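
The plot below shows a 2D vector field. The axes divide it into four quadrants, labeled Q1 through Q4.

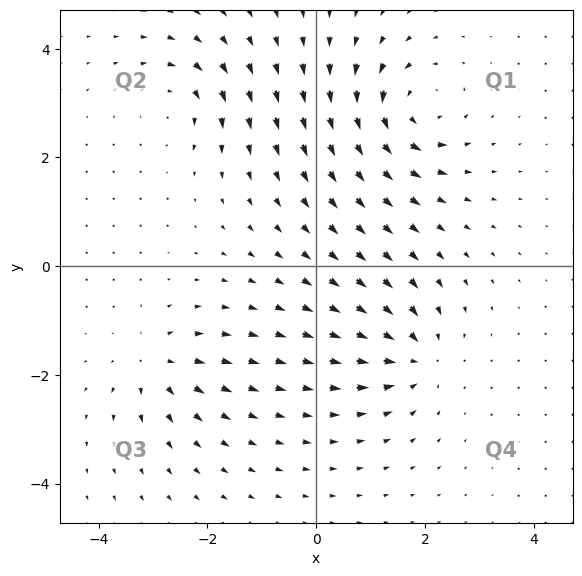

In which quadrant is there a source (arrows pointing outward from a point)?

The source sits at approximately (-3.0, -1.8), which lies in quadrant Q3. The divergence there is about +4, positive as expected for a source.

Q3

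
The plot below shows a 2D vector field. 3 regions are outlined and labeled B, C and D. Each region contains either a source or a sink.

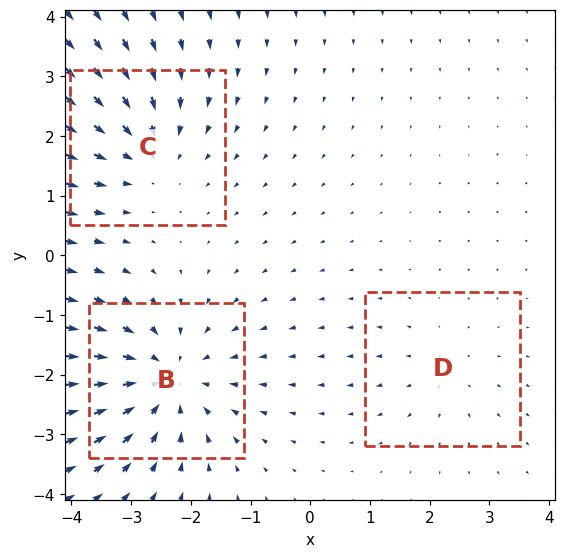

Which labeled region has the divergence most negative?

Divergence at each region's feature centre — B: about -4, C: about -3, D: about +2. Region B is most negative.

B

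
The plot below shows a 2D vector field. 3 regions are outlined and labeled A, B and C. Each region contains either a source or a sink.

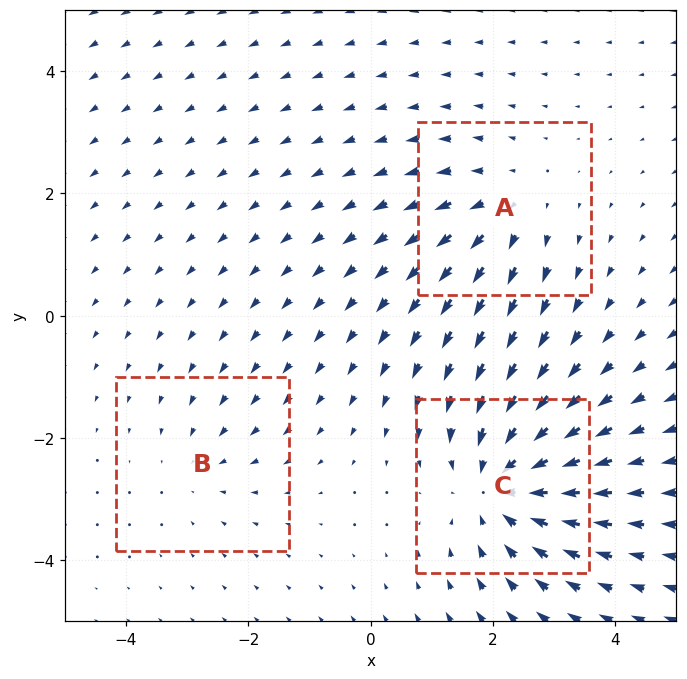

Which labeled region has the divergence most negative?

C

Divergence at each region's feature centre — A: about +3, B: about -2, C: about -5. Region C is most negative.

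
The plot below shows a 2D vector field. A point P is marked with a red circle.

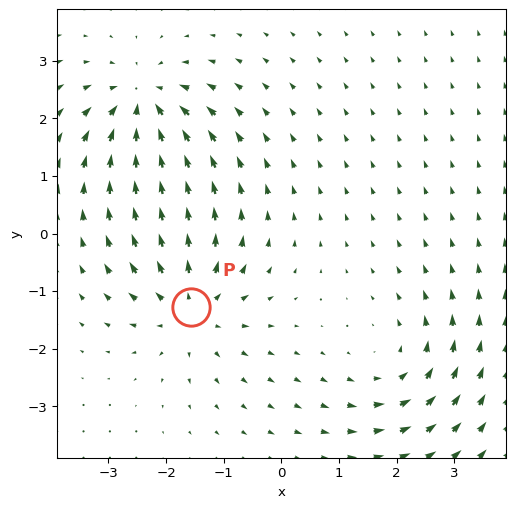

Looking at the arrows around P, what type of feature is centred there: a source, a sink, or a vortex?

At P (-1.6, -1.3) the arrows spread outward. Divergence about +5, curl ≈0 — positive divergence with near-zero curl is a source.

source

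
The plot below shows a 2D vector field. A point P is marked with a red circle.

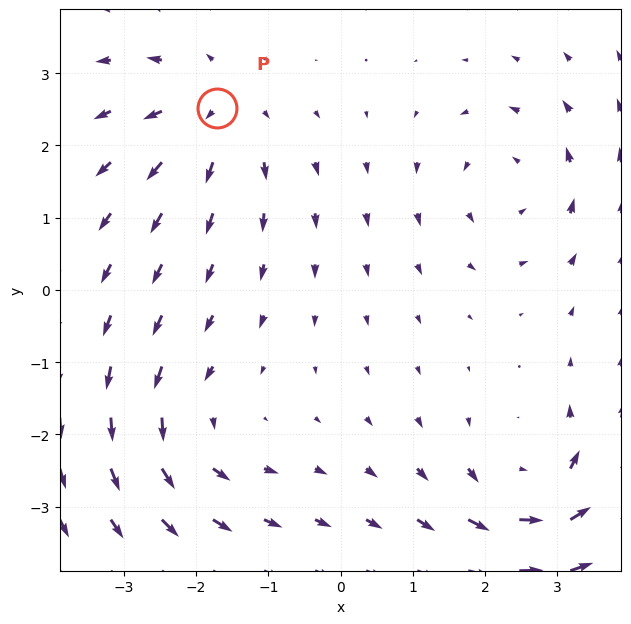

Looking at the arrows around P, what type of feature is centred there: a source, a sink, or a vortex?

source

At P (-1.7, 2.5) the arrows spread outward. Divergence about +3, curl ≈0 — positive divergence with near-zero curl is a source.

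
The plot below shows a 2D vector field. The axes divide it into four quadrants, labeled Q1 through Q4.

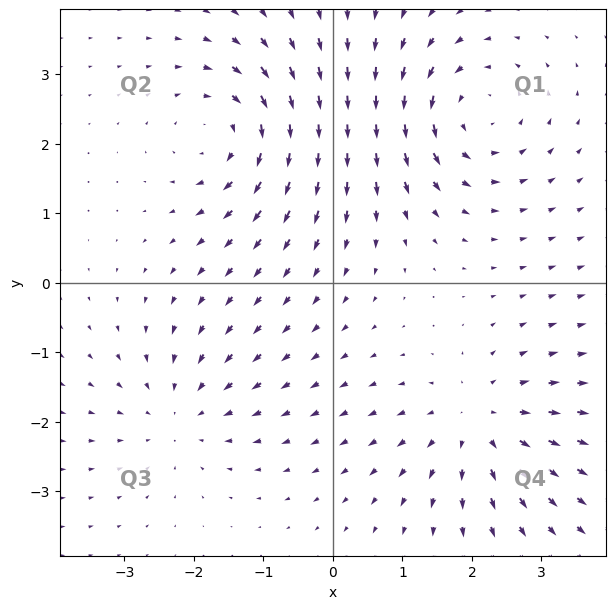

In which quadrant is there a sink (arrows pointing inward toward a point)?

The sink sits at approximately (-2.2, -1.9), which lies in quadrant Q3. The divergence there is about -3, negative as expected for a sink.

Q3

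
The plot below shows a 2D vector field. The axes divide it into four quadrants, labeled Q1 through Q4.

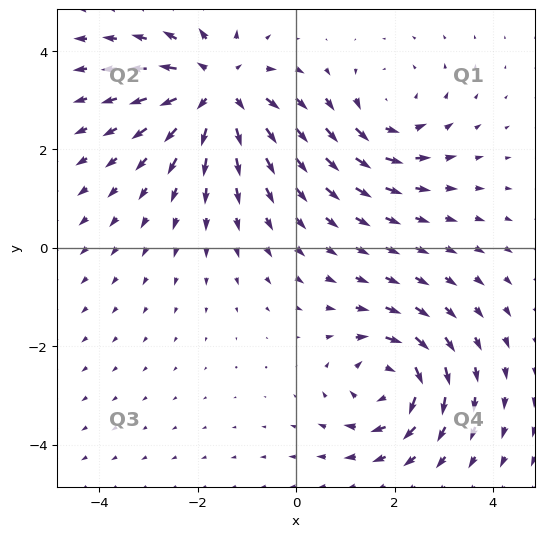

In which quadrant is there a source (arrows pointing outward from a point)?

Q2

The source sits at approximately (-1.6, 3.2), which lies in quadrant Q2. The divergence there is about +5, positive as expected for a source.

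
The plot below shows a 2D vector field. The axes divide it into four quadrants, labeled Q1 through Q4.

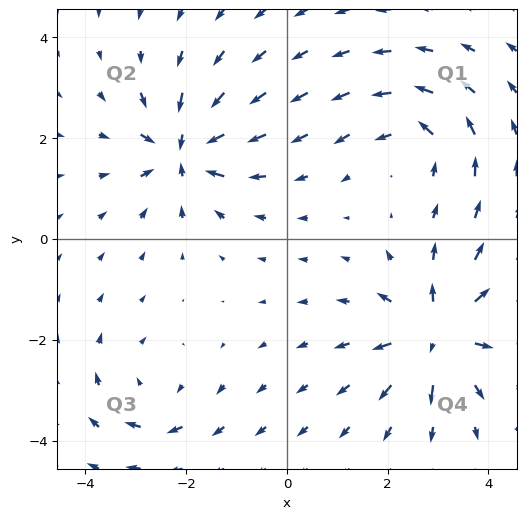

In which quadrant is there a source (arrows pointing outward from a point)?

The source sits at approximately (3.0, -1.9), which lies in quadrant Q4. The divergence there is about +6, positive as expected for a source.

Q4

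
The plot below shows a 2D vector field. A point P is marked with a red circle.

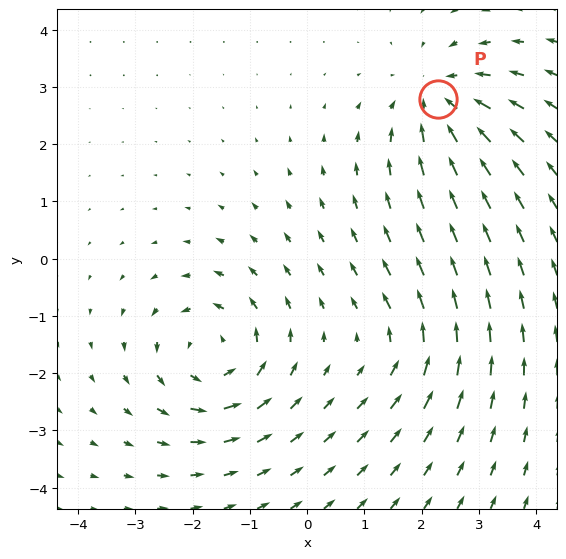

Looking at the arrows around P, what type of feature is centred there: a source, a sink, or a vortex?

At P (2.3, 2.8) the arrows converge inward. Divergence about -4, curl ≈0 — negative divergence with near-zero curl is a sink.

sink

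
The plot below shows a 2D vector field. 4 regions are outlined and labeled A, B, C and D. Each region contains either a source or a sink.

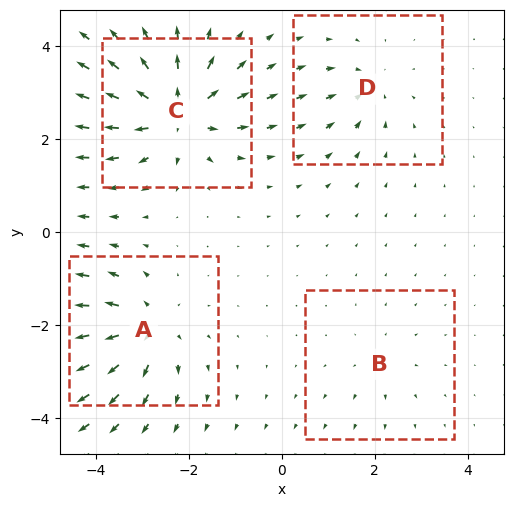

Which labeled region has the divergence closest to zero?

B

Divergence at each region's feature centre — A: about +6, B: about +2, C: about +8, D: about -4. Region B is closest to zero.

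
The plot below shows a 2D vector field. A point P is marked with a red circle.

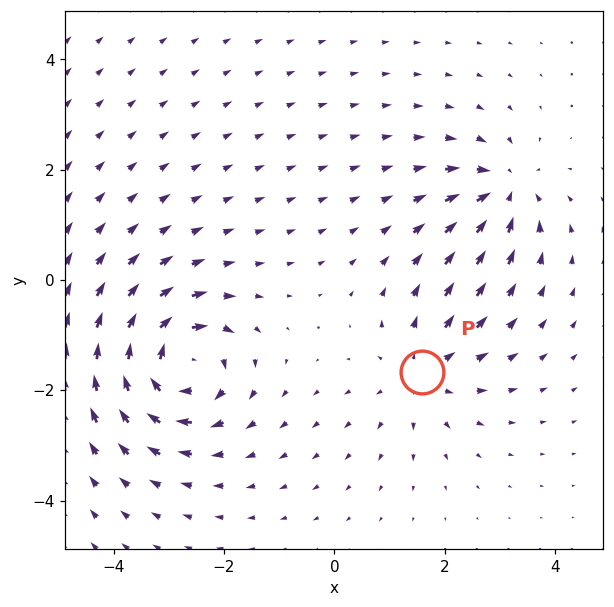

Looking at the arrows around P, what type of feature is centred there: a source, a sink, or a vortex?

source

At P (1.6, -1.7) the arrows spread outward. Divergence about +3, curl ≈0 — positive divergence with near-zero curl is a source.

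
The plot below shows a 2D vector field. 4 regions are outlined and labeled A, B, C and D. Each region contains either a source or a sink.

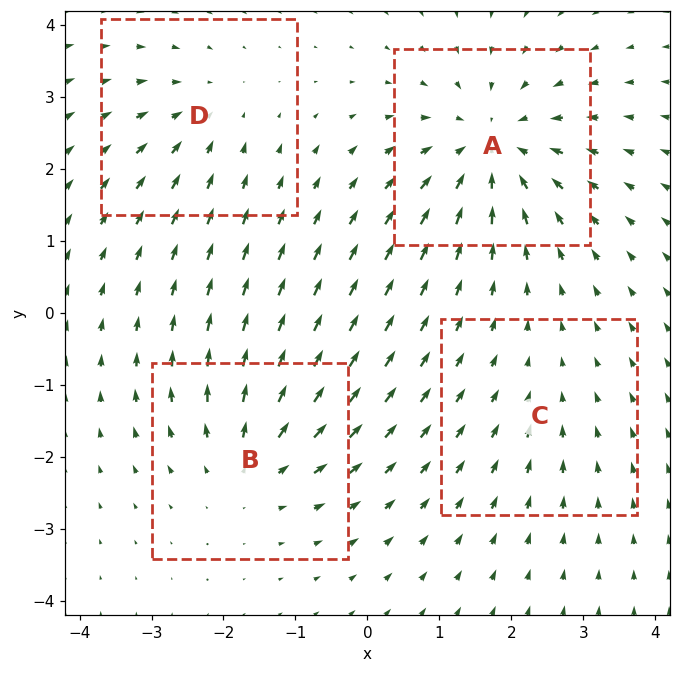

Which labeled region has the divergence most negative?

Divergence at each region's feature centre — A: about -6, B: about +4, C: about -2, D: about -3. Region A is most negative.

A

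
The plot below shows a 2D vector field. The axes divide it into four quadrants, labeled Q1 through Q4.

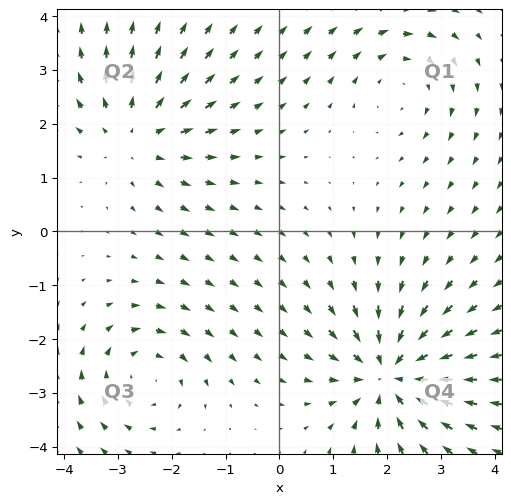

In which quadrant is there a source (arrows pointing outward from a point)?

The source sits at approximately (-2.7, 1.8), which lies in quadrant Q2. The divergence there is about +3, positive as expected for a source.

Q2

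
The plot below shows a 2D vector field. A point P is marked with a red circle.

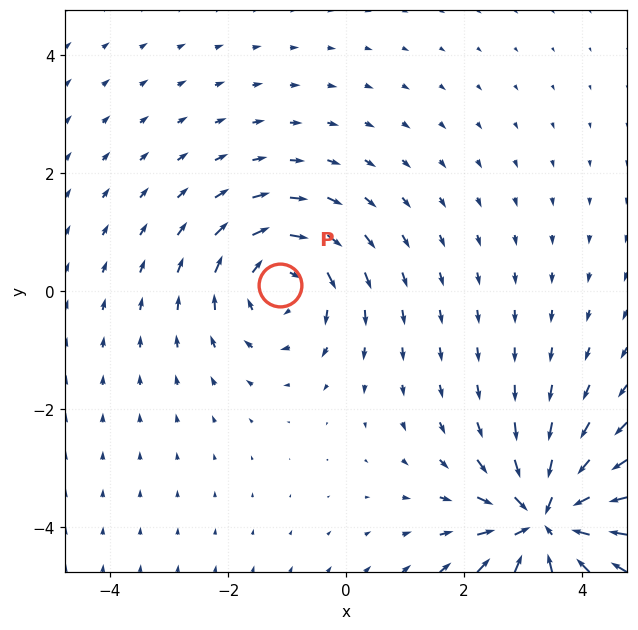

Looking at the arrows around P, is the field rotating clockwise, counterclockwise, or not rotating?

clockwise

Near P at (-1.1, 0.1) the arrows circulate clockwise. The curl (z-component) there is about -4; negative curl means clockwise rotation.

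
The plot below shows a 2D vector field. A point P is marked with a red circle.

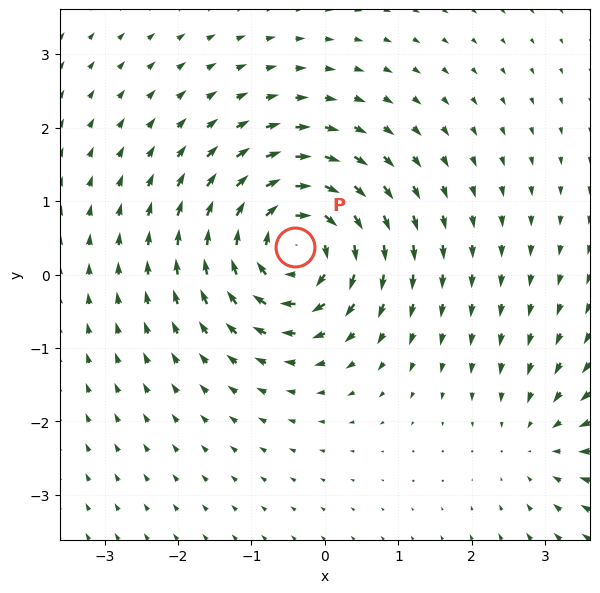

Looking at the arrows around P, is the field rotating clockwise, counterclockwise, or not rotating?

clockwise

Near P at (-0.4, 0.4) the arrows circulate clockwise. The curl (z-component) there is about -7; negative curl means clockwise rotation.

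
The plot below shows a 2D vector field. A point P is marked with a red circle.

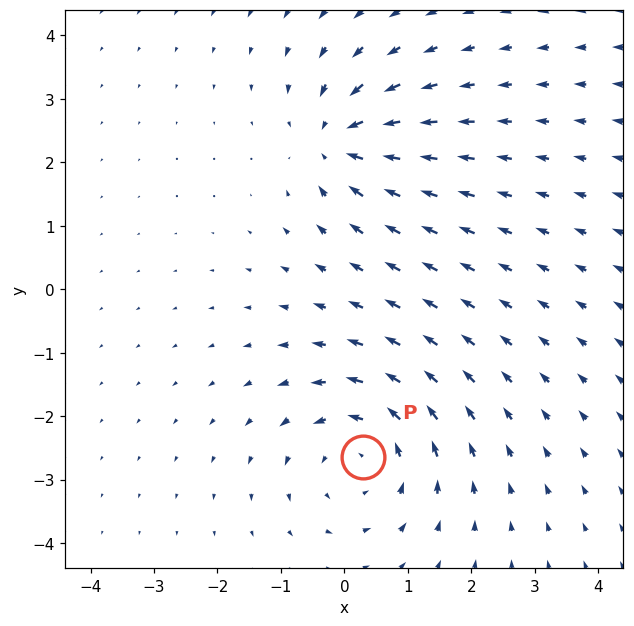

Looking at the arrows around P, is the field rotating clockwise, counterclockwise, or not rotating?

counterclockwise

Near P at (0.3, -2.6) the arrows circulate counterclockwise. The curl (z-component) there is about +4; positive curl means counterclockwise rotation.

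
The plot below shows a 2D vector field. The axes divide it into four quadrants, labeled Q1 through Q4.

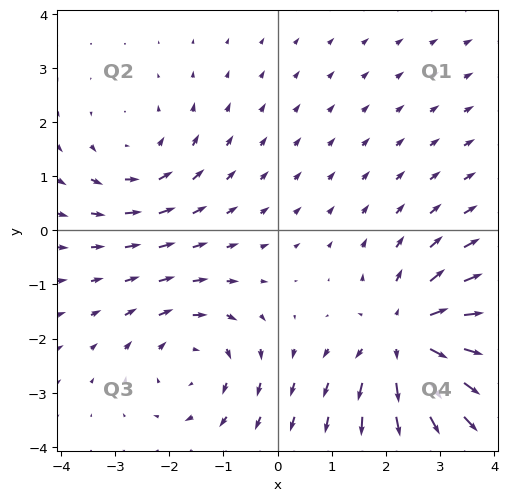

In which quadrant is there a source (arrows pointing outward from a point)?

Q4

The source sits at approximately (2.4, -2.0), which lies in quadrant Q4. The divergence there is about +4, positive as expected for a source.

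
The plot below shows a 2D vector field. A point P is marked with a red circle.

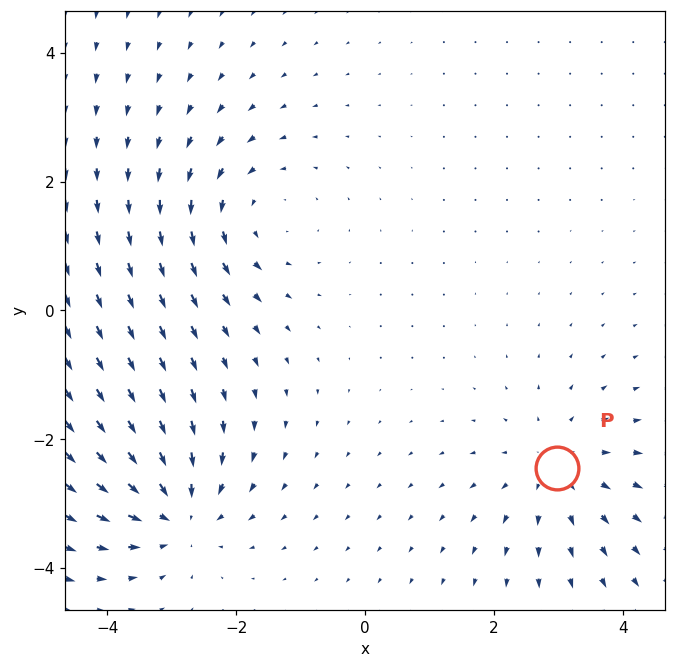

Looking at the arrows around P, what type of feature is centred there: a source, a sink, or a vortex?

At P (3.0, -2.5) the arrows spread outward. Divergence about +3, curl ≈0 — positive divergence with near-zero curl is a source.

source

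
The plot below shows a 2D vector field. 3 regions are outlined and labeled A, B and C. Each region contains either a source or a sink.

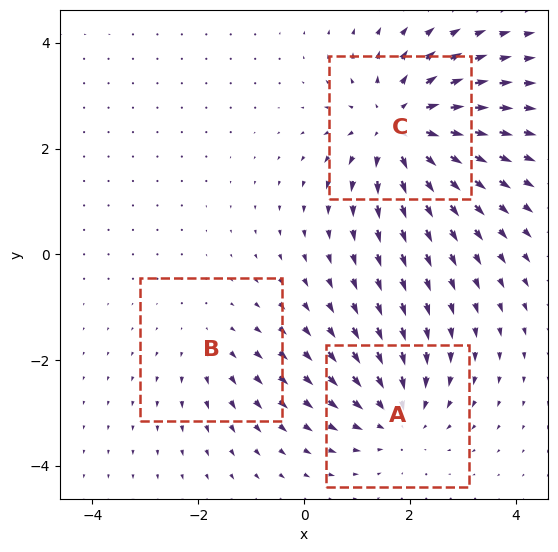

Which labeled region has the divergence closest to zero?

B

Divergence at each region's feature centre — A: about -3, B: about +2, C: about +5. Region B is closest to zero.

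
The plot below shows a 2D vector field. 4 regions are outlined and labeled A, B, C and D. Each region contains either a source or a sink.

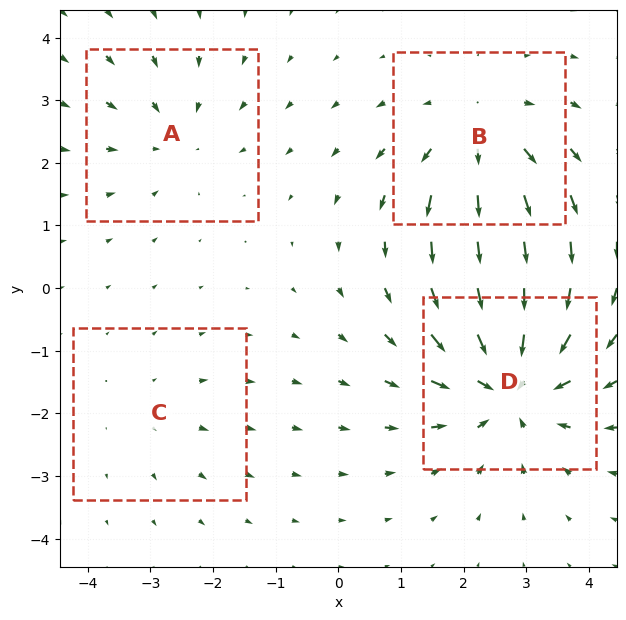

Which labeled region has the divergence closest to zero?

C

Divergence at each region's feature centre — A: about -3, B: about +4, C: about +2, D: about -6. Region C is closest to zero.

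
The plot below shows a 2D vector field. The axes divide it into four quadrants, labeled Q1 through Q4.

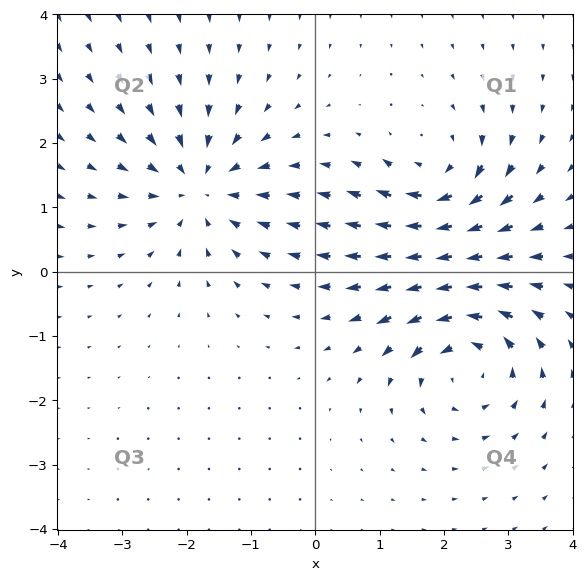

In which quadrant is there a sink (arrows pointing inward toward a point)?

The sink sits at approximately (-1.8, 1.3), which lies in quadrant Q2. The divergence there is about -4, negative as expected for a sink.

Q2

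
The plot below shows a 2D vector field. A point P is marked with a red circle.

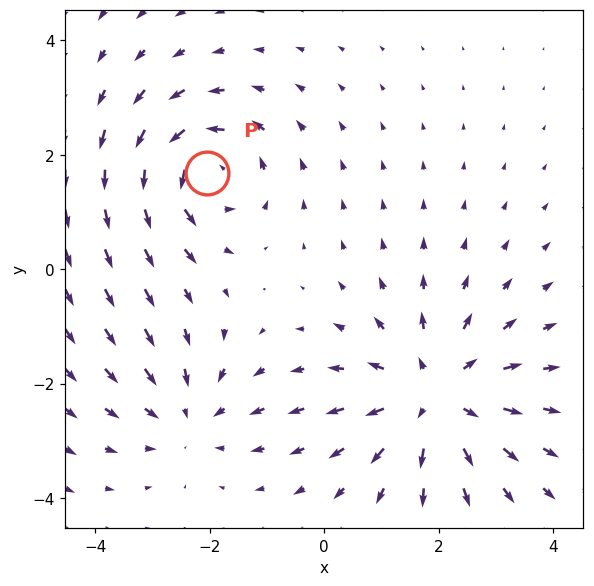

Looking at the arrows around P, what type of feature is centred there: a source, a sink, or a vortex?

At P (-2.0, 1.7) the arrows circulate counterclockwise. Divergence ≈0, curl about +4 — near-zero divergence with nonzero curl is a vortex.

vortex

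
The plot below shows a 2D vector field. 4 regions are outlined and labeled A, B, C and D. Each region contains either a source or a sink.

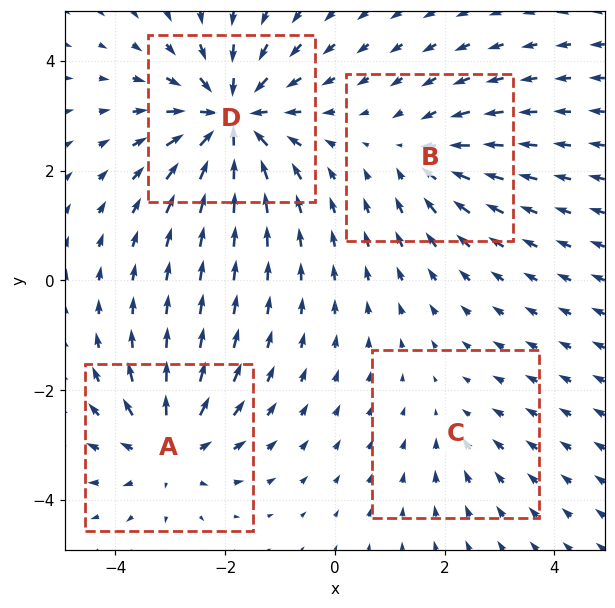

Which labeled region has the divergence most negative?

D

Divergence at each region's feature centre — A: about +5, B: about -4, C: about -2, D: about -7. Region D is most negative.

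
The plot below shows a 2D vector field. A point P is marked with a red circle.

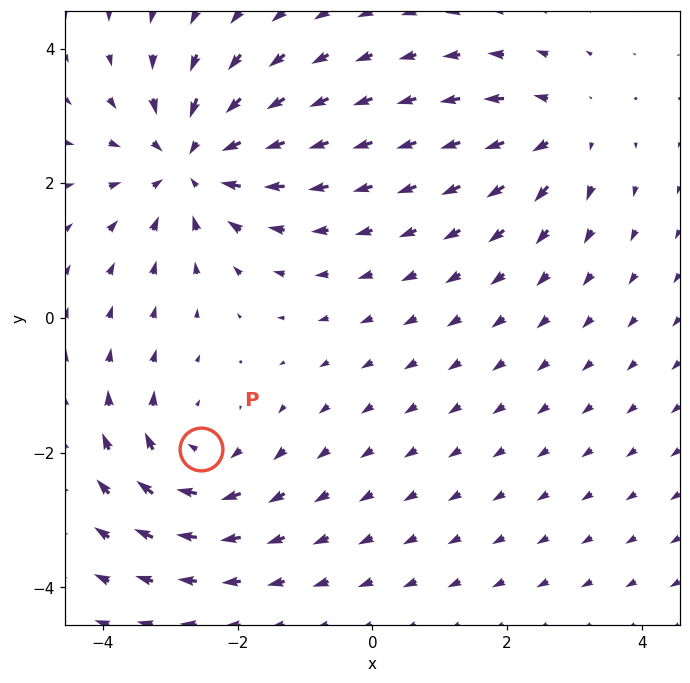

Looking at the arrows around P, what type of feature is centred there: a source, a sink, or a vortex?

At P (-2.5, -1.9) the arrows circulate clockwise. Divergence ≈0, curl about -4 — near-zero divergence with nonzero curl is a vortex.

vortex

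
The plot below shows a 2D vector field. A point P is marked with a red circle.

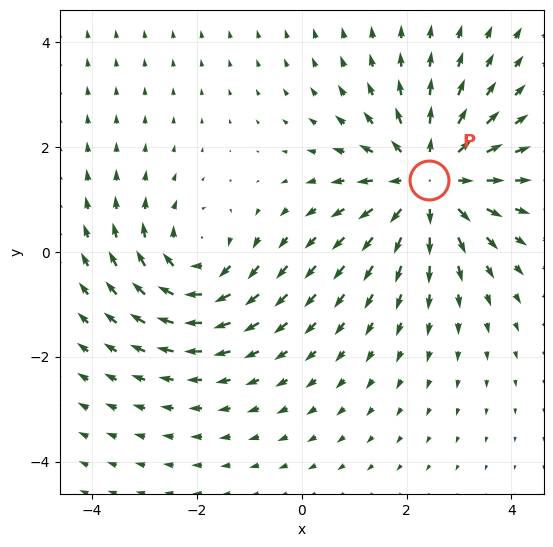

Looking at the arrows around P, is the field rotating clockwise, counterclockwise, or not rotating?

not rotating

Near P at (2.4, 1.4) the arrows show no circulation. The curl there is ≈0.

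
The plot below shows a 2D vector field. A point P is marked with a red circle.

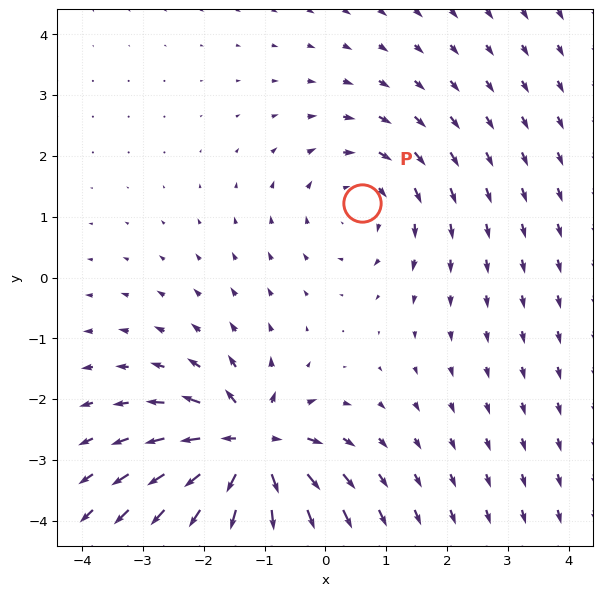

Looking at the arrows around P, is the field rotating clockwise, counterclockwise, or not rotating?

clockwise

Near P at (0.6, 1.2) the arrows circulate clockwise. The curl (z-component) there is about -3; negative curl means clockwise rotation.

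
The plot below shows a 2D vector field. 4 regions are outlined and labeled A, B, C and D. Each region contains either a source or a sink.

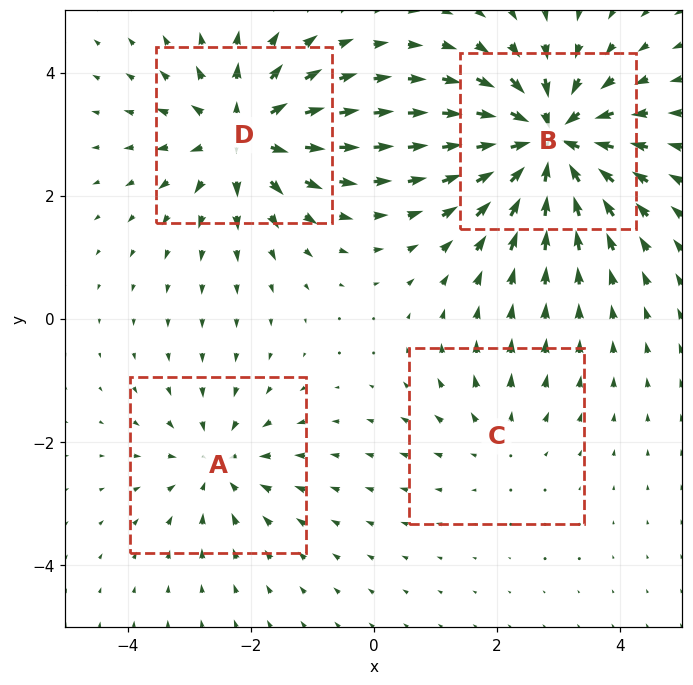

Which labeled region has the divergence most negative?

Divergence at each region's feature centre — A: about -4, B: about -8, C: about +2, D: about +6. Region B is most negative.

B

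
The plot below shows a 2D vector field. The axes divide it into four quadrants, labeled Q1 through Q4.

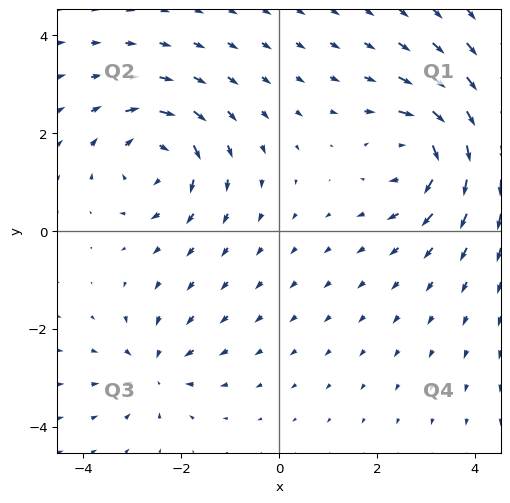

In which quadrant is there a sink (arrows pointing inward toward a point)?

Q3

The sink sits at approximately (-2.5, -2.8), which lies in quadrant Q3. The divergence there is about -4, negative as expected for a sink.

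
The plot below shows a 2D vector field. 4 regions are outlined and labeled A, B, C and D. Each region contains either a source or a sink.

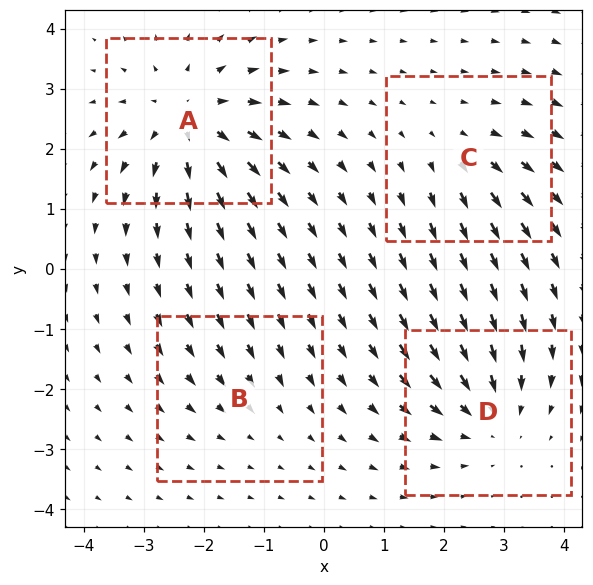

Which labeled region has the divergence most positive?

Divergence at each region's feature centre — A: about +6, B: about -2, C: about +3, D: about -5. Region A is most positive.

A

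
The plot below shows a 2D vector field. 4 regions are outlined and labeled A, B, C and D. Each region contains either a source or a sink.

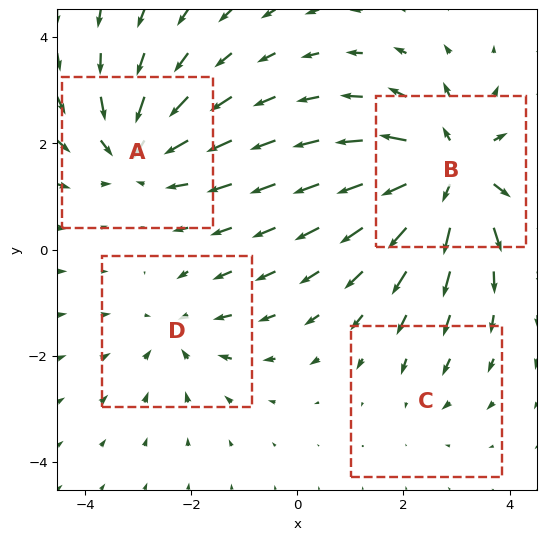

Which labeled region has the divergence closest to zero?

C

Divergence at each region's feature centre — A: about -5, B: about +6, C: about -2, D: about -3. Region C is closest to zero.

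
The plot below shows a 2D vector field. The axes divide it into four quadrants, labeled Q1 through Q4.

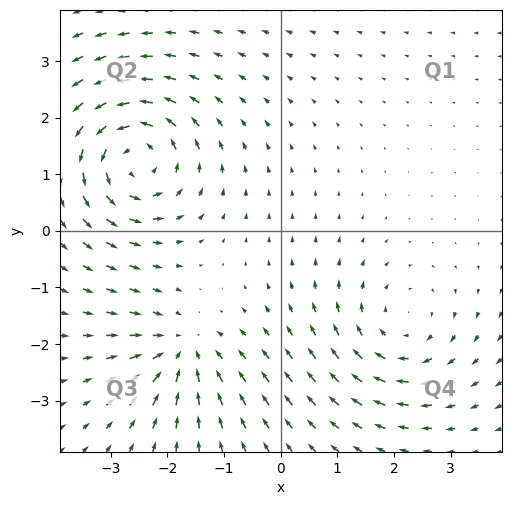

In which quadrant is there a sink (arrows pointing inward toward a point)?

Q3

The sink sits at approximately (-1.7, -2.1), which lies in quadrant Q3. The divergence there is about -4, negative as expected for a sink.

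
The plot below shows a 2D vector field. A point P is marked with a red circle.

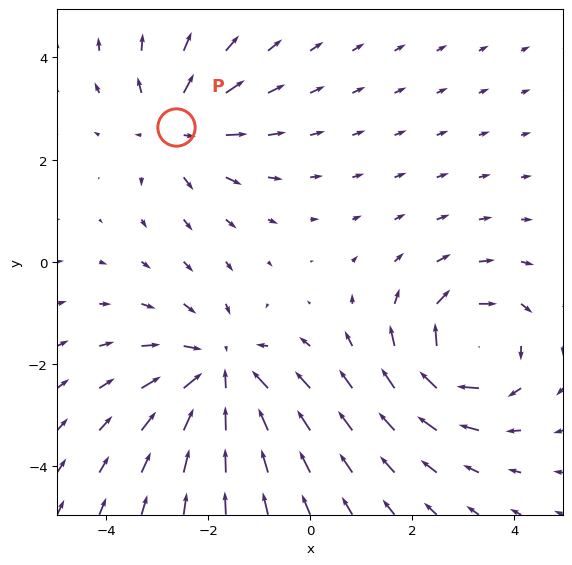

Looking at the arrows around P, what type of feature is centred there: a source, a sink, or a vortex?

At P (-2.6, 2.6) the arrows spread outward. Divergence about +3, curl ≈0 — positive divergence with near-zero curl is a source.

source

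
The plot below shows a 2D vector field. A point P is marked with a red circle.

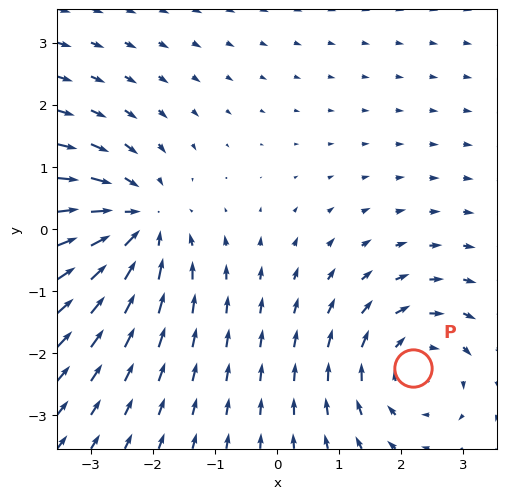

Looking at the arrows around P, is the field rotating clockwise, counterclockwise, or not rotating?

clockwise

Near P at (2.2, -2.3) the arrows circulate clockwise. The curl (z-component) there is about -4; negative curl means clockwise rotation.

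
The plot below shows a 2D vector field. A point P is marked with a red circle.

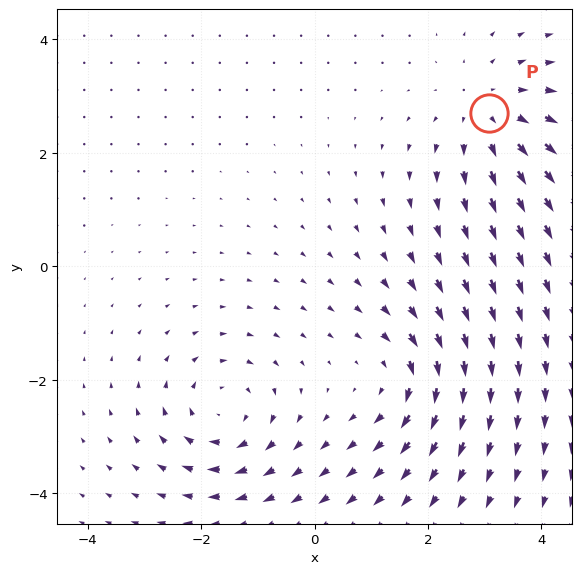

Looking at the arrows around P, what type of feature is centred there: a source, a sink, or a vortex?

At P (3.1, 2.7) the arrows spread outward. Divergence about +4, curl ≈0 — positive divergence with near-zero curl is a source.

source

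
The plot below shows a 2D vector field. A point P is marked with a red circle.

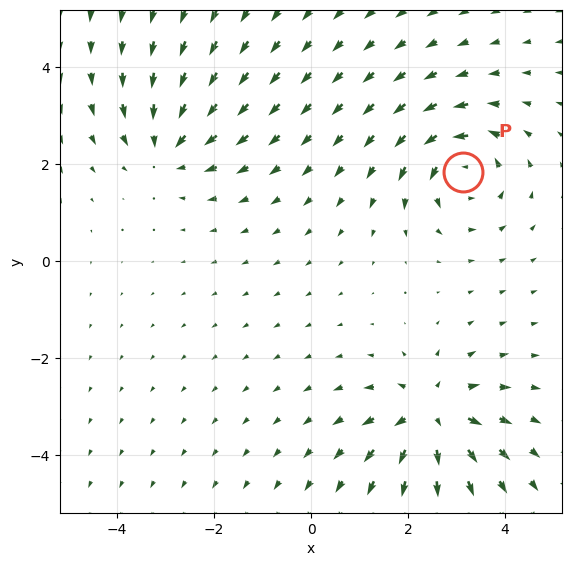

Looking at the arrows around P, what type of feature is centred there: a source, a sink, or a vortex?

vortex

At P (3.1, 1.8) the arrows circulate counterclockwise. Divergence ≈0, curl about +5 — near-zero divergence with nonzero curl is a vortex.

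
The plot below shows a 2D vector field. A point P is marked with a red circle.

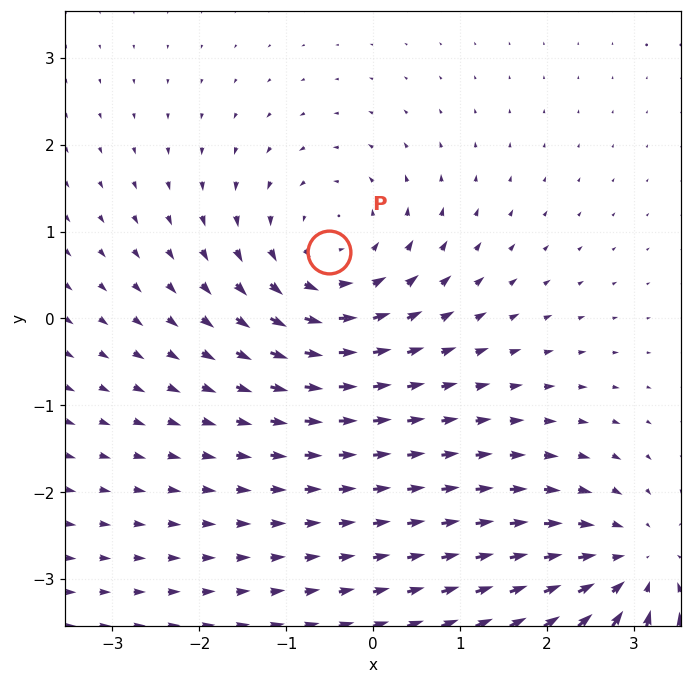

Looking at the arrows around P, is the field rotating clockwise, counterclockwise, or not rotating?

Near P at (-0.5, 0.8) the arrows circulate counterclockwise. The curl (z-component) there is about +3; positive curl means counterclockwise rotation.

counterclockwise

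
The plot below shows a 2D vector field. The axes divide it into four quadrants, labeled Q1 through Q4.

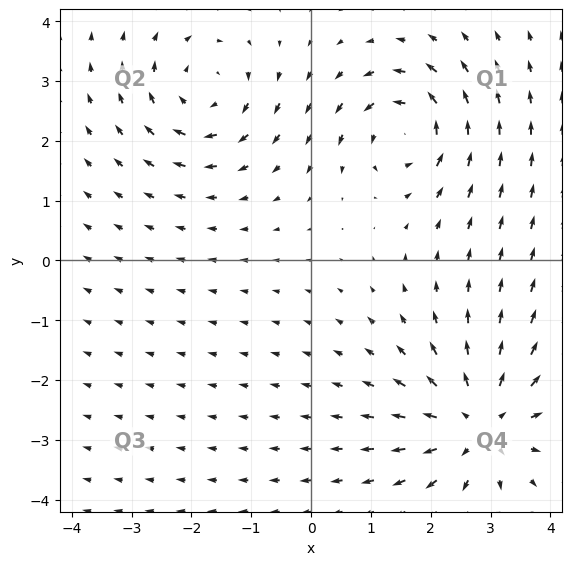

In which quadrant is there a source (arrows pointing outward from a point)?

The source sits at approximately (2.8, -2.7), which lies in quadrant Q4. The divergence there is about +5, positive as expected for a source.

Q4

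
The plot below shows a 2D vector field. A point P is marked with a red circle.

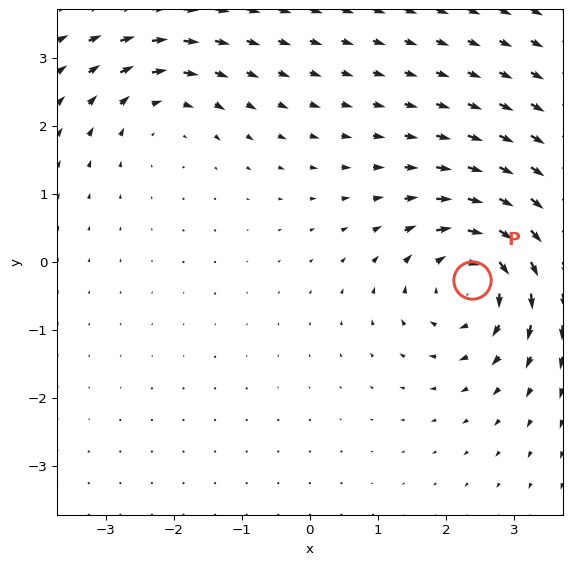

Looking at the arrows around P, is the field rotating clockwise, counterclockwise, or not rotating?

Near P at (2.4, -0.3) the arrows circulate clockwise. The curl (z-component) there is about -5; negative curl means clockwise rotation.

clockwise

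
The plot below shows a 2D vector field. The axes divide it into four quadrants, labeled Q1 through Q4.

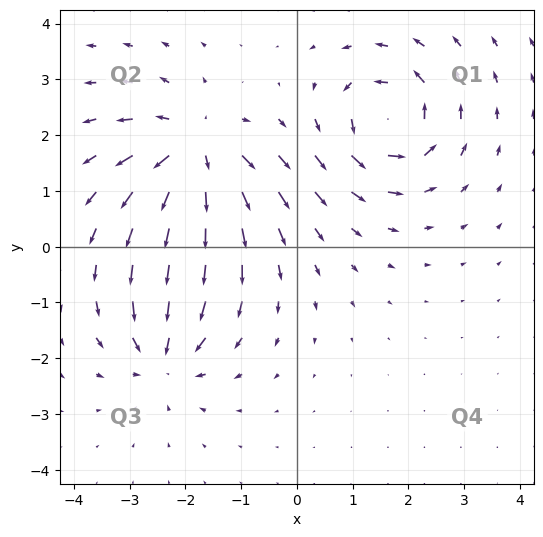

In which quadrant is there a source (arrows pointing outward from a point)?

Q2

The source sits at approximately (-1.8, 1.7), which lies in quadrant Q2. The divergence there is about +6, positive as expected for a source.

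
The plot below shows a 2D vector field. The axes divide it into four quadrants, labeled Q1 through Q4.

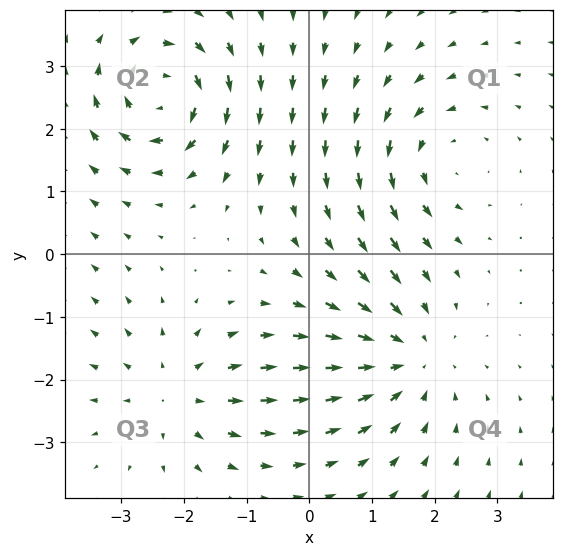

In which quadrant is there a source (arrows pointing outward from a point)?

Q3

The source sits at approximately (-2.1, -2.2), which lies in quadrant Q3. The divergence there is about +4, positive as expected for a source.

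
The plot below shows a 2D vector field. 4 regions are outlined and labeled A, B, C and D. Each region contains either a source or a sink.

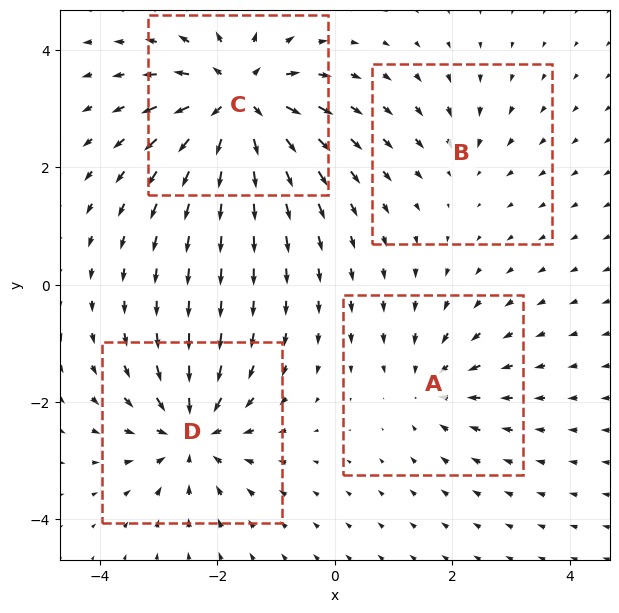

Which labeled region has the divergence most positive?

Divergence at each region's feature centre — A: about -4, B: about -3, C: about +8, D: about -6. Region C is most positive.

C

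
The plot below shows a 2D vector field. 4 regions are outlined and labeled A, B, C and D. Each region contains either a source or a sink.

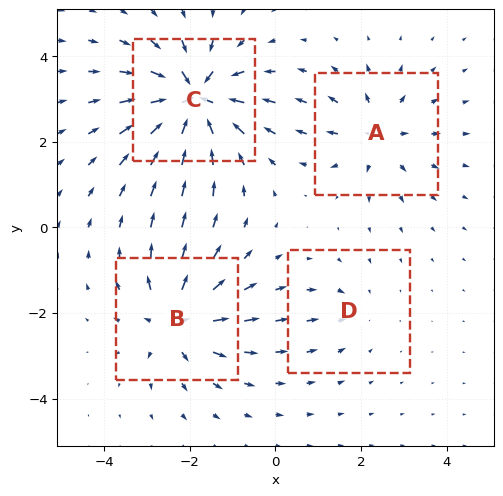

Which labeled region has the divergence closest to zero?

Divergence at each region's feature centre — A: about +4, B: about +6, C: about -8, D: about -2. Region D is closest to zero.

D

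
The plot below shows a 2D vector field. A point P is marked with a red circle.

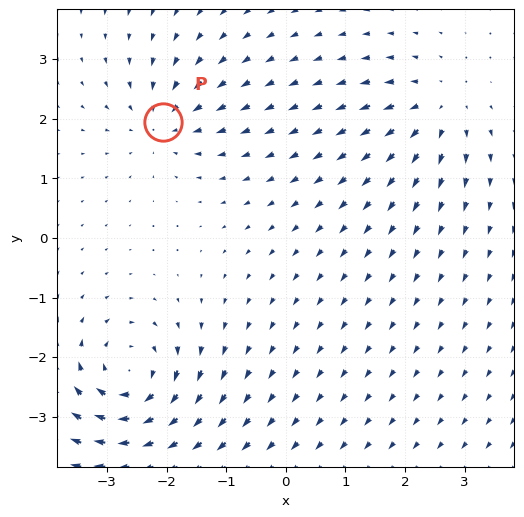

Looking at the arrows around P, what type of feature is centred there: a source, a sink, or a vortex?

sink

At P (-2.1, 1.9) the arrows converge inward. Divergence about -4, curl ≈0 — negative divergence with near-zero curl is a sink.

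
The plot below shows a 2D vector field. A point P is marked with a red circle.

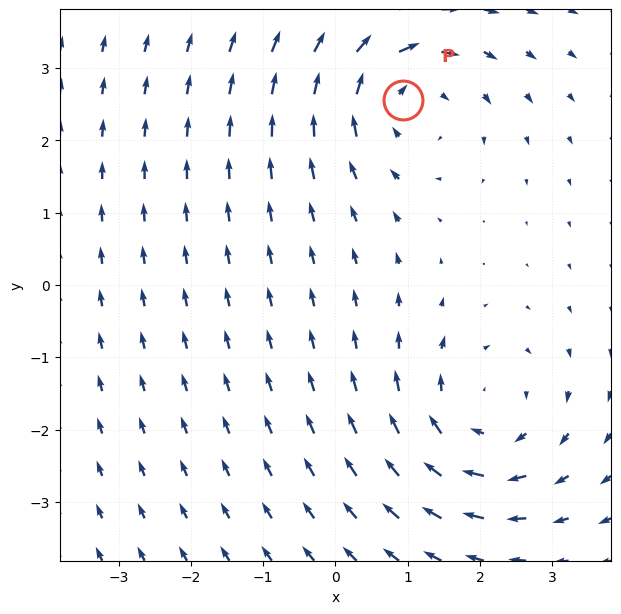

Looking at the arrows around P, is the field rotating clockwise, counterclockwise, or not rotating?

Near P at (0.9, 2.6) the arrows circulate clockwise. The curl (z-component) there is about -4; negative curl means clockwise rotation.

clockwise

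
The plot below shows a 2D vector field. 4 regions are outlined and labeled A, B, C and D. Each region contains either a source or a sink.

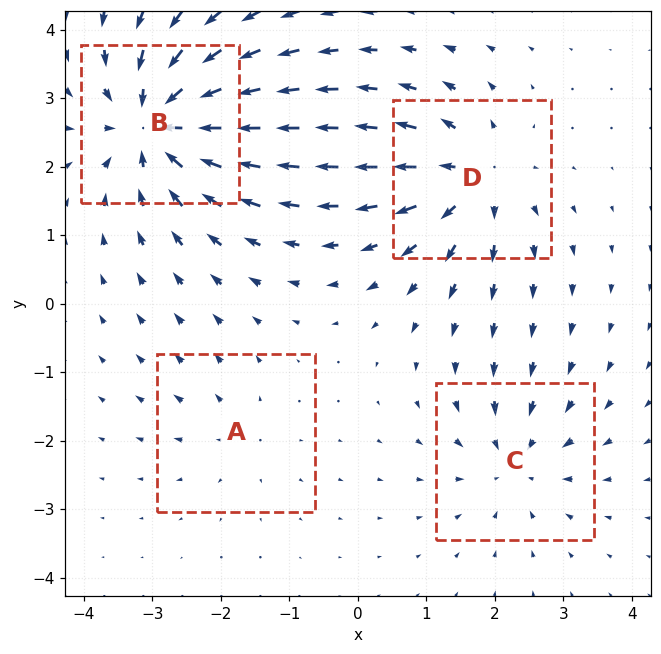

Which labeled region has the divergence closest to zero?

A

Divergence at each region's feature centre — A: about +2, B: about -8, C: about -4, D: about +5. Region A is closest to zero.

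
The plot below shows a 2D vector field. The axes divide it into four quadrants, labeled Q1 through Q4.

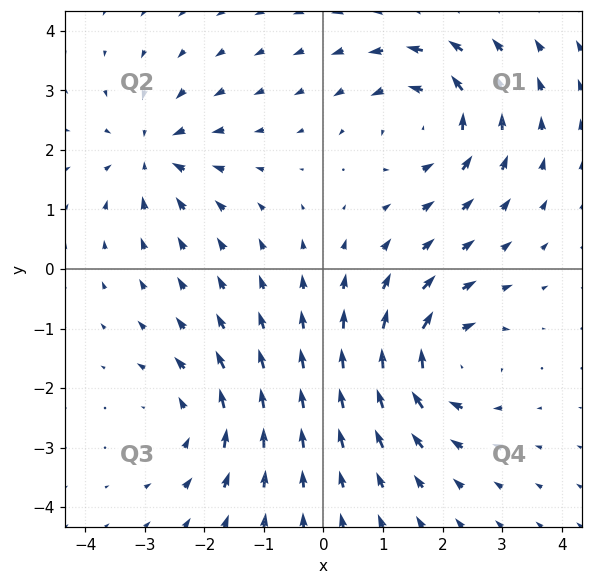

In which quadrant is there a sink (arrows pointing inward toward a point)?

The sink sits at approximately (-2.9, 2.0), which lies in quadrant Q2. The divergence there is about -5, negative as expected for a sink.

Q2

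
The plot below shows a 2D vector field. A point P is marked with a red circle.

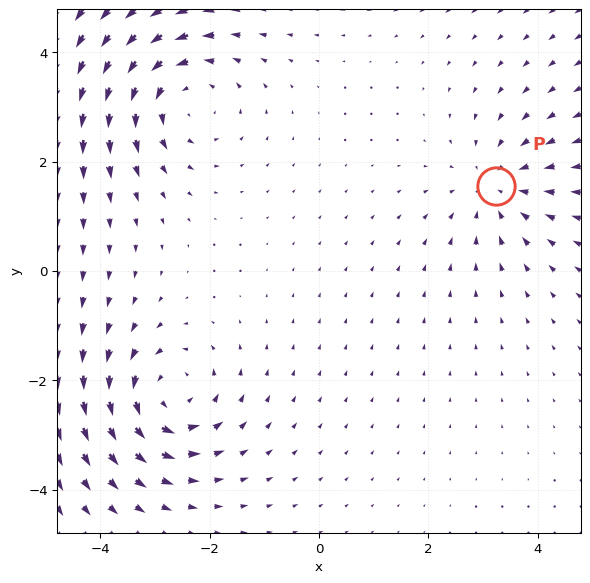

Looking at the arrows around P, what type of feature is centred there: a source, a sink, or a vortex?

At P (3.2, 1.5) the arrows converge inward. Divergence about -3, curl ≈0 — negative divergence with near-zero curl is a sink.

sink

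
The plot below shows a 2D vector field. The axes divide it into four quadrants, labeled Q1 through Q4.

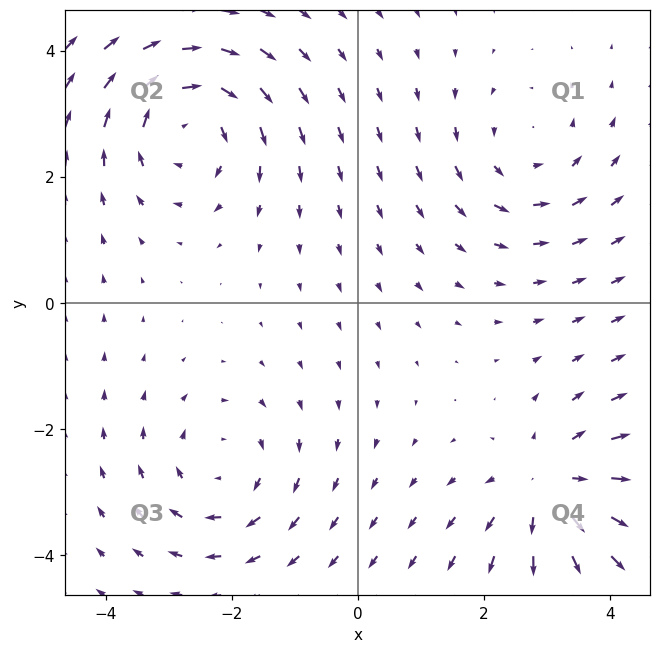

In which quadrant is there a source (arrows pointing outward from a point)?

The source sits at approximately (3.1, -2.9), which lies in quadrant Q4. The divergence there is about +4, positive as expected for a source.

Q4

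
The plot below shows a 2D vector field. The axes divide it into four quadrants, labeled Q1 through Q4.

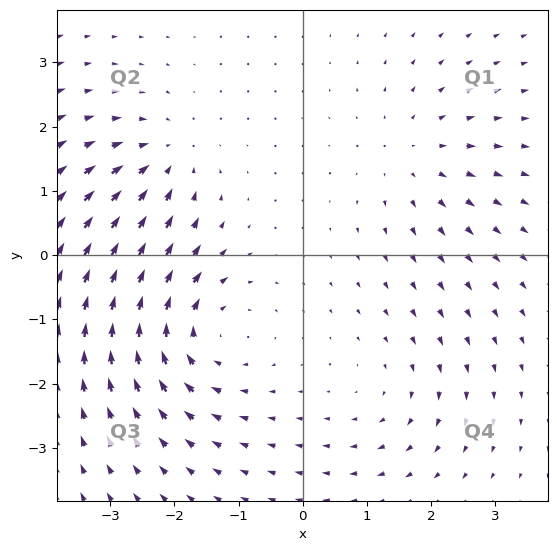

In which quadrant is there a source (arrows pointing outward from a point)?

Q1

The source sits at approximately (1.7, 1.5), which lies in quadrant Q1. The divergence there is about +3, positive as expected for a source.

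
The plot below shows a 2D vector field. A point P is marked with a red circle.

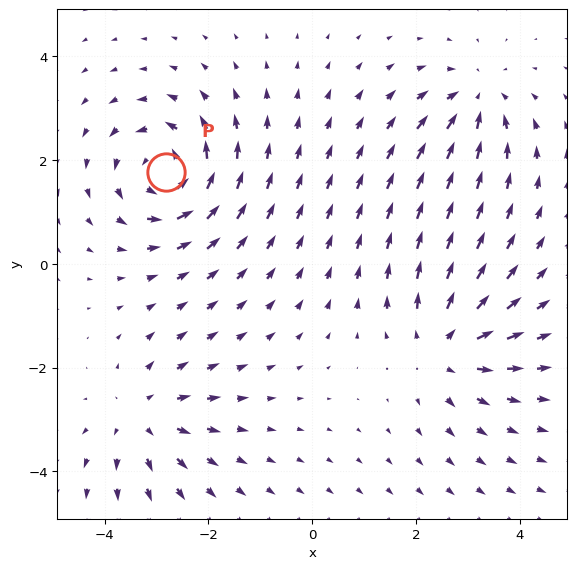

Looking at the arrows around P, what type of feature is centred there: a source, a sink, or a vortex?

vortex

At P (-2.8, 1.8) the arrows circulate counterclockwise. Divergence ≈0, curl about +6 — near-zero divergence with nonzero curl is a vortex.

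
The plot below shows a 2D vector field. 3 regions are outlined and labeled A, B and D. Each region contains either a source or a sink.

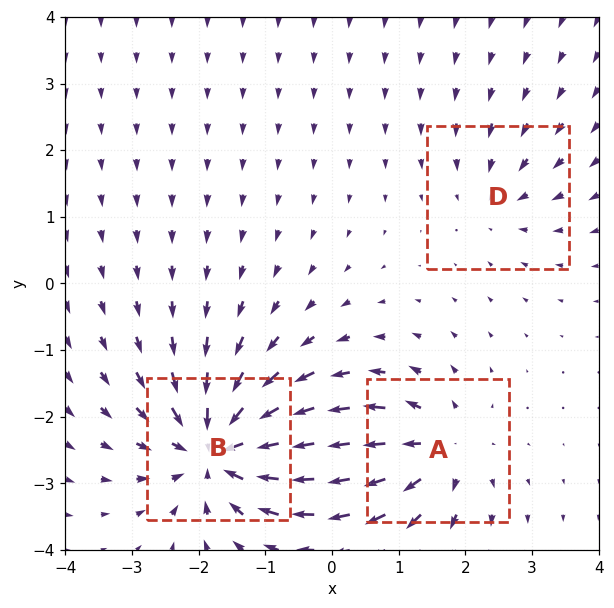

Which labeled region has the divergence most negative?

B

Divergence at each region's feature centre — A: about +4, B: about -6, D: about -2. Region B is most negative.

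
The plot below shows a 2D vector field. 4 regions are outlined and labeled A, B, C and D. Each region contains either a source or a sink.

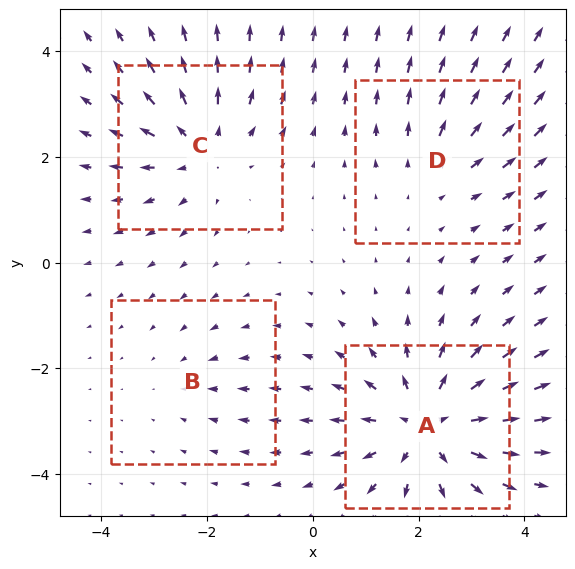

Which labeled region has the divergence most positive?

A

Divergence at each region's feature centre — A: about +6, B: about -2, C: about +5, D: about +3. Region A is most positive.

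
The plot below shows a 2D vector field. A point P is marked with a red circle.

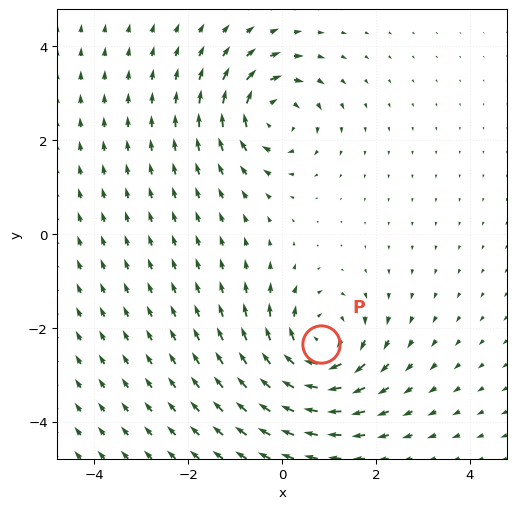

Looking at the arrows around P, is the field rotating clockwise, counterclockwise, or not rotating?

clockwise

Near P at (0.8, -2.3) the arrows circulate clockwise. The curl (z-component) there is about -4; negative curl means clockwise rotation.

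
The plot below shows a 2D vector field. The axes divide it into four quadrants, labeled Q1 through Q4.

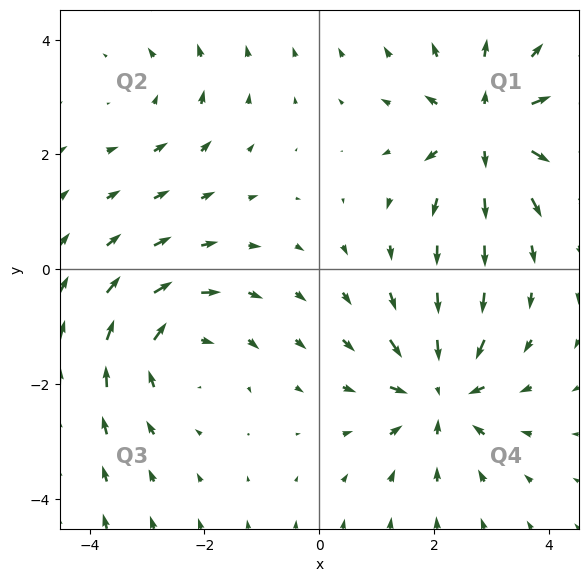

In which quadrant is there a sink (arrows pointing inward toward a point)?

The sink sits at approximately (2.1, -2.2), which lies in quadrant Q4. The divergence there is about -6, negative as expected for a sink.

Q4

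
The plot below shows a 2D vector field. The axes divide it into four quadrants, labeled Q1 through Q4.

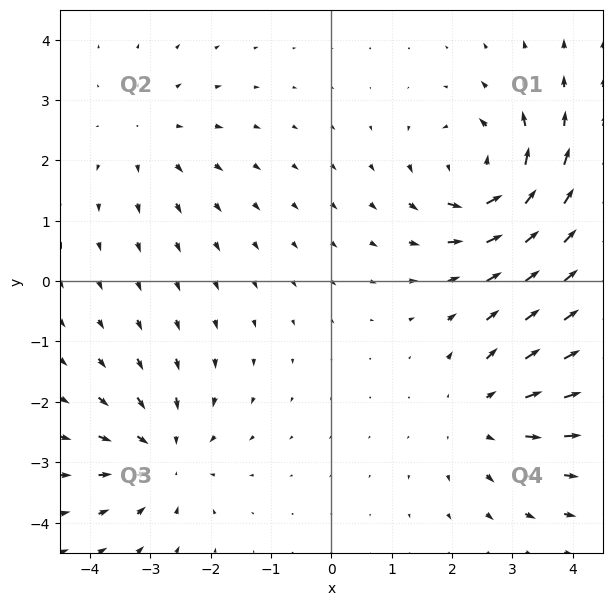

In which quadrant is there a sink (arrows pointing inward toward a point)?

Q3

The sink sits at approximately (-2.8, -2.9), which lies in quadrant Q3. The divergence there is about -4, negative as expected for a sink.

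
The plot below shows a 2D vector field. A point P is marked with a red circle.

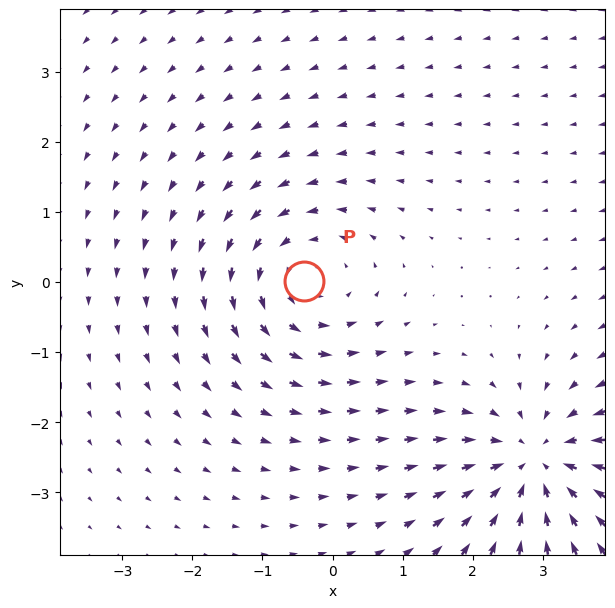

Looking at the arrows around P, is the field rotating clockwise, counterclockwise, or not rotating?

Near P at (-0.4, 0.0) the arrows circulate counterclockwise. The curl (z-component) there is about +3; positive curl means counterclockwise rotation.

counterclockwise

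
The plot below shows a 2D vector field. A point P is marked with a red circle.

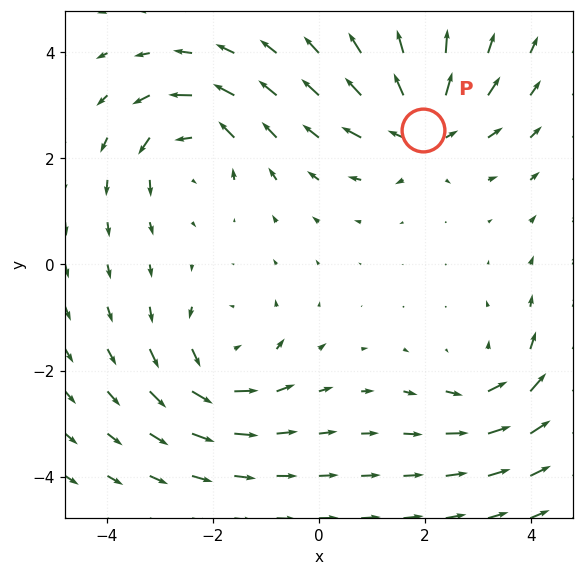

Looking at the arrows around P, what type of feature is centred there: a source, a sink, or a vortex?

At P (2.0, 2.5) the arrows spread outward. Divergence about +7, curl ≈0 — positive divergence with near-zero curl is a source.

source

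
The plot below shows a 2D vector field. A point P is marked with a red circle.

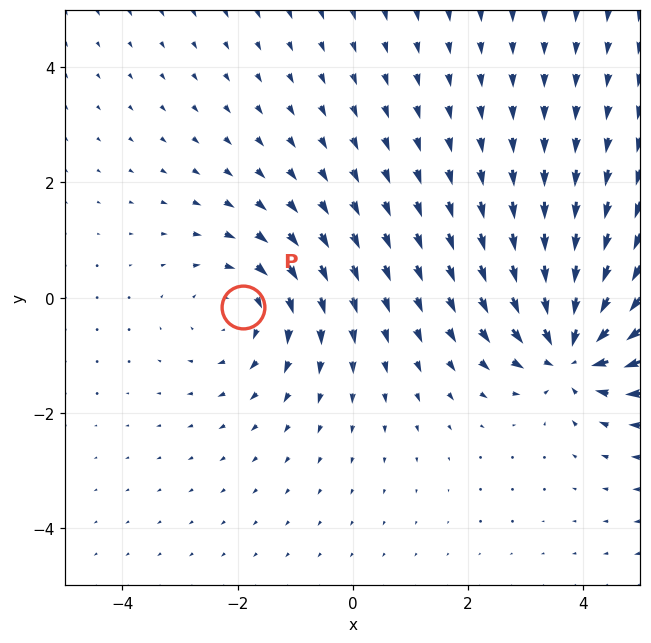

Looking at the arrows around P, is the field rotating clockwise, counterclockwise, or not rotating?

Near P at (-1.9, -0.2) the arrows circulate clockwise. The curl (z-component) there is about -3; negative curl means clockwise rotation.

clockwise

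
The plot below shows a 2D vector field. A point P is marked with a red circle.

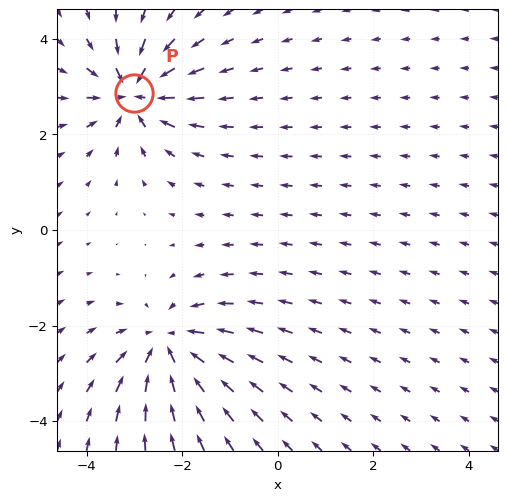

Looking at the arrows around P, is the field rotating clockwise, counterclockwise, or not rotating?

not rotating

Near P at (-3.0, 2.9) the arrows show no circulation. The curl there is ≈0.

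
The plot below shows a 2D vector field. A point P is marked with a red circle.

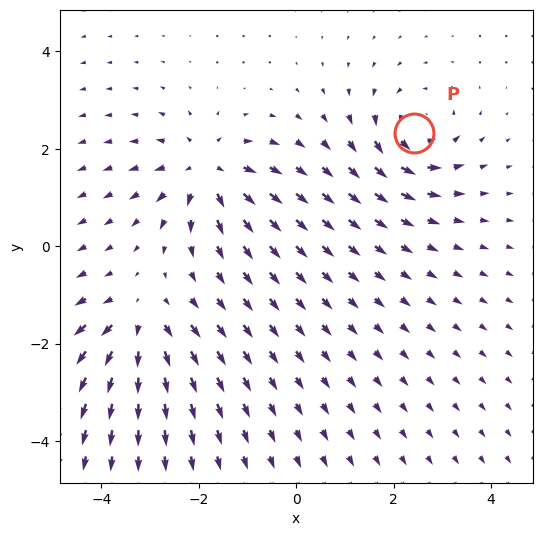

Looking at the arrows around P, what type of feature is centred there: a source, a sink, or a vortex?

At P (2.4, 2.3) the arrows circulate counterclockwise. Divergence ≈0, curl about +5 — near-zero divergence with nonzero curl is a vortex.

vortex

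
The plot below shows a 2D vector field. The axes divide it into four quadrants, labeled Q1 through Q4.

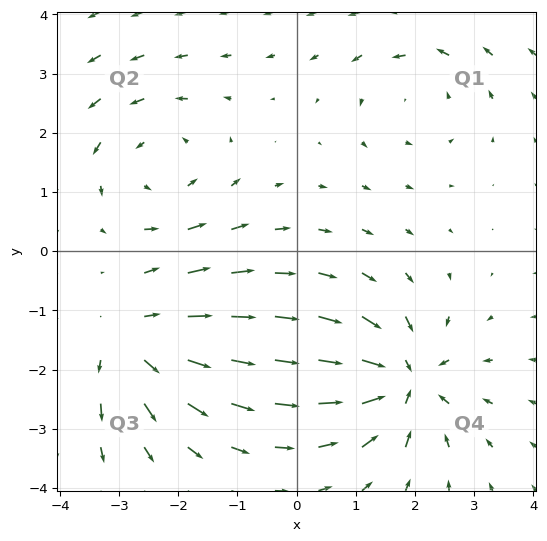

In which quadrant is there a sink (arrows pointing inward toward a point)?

Q4

The sink sits at approximately (1.8, -2.2), which lies in quadrant Q4. The divergence there is about -5, negative as expected for a sink.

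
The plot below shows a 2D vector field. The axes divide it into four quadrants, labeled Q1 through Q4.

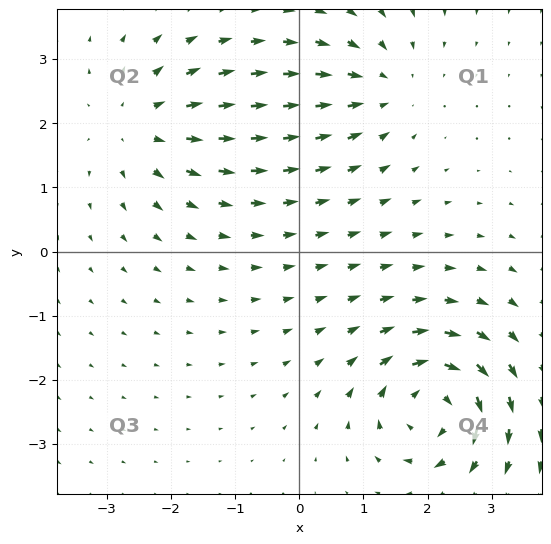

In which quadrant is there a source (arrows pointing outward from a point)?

Q2

The source sits at approximately (-2.5, 2.0), which lies in quadrant Q2. The divergence there is about +4, positive as expected for a source.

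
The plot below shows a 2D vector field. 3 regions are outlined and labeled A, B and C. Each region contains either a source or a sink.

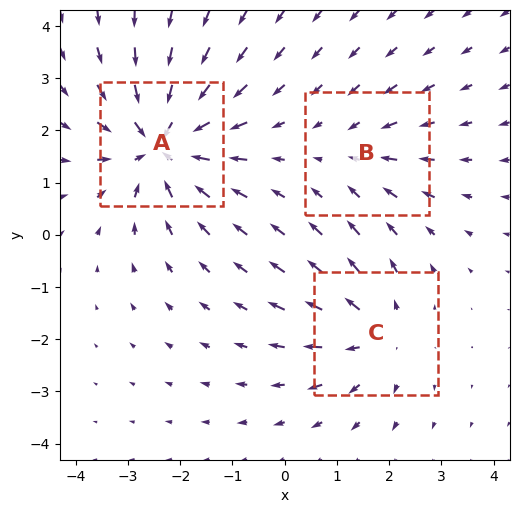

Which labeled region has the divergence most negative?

A

Divergence at each region's feature centre — A: about -5, B: about -2, C: about +3. Region A is most negative.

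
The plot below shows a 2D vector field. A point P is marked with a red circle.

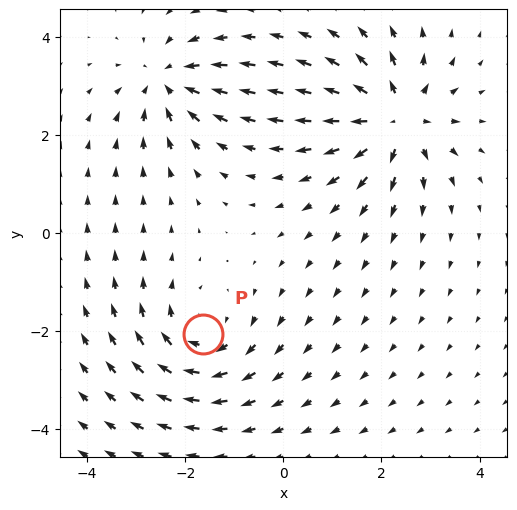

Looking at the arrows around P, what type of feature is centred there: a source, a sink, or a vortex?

vortex

At P (-1.6, -2.1) the arrows circulate clockwise. Divergence ≈0, curl about -4 — near-zero divergence with nonzero curl is a vortex.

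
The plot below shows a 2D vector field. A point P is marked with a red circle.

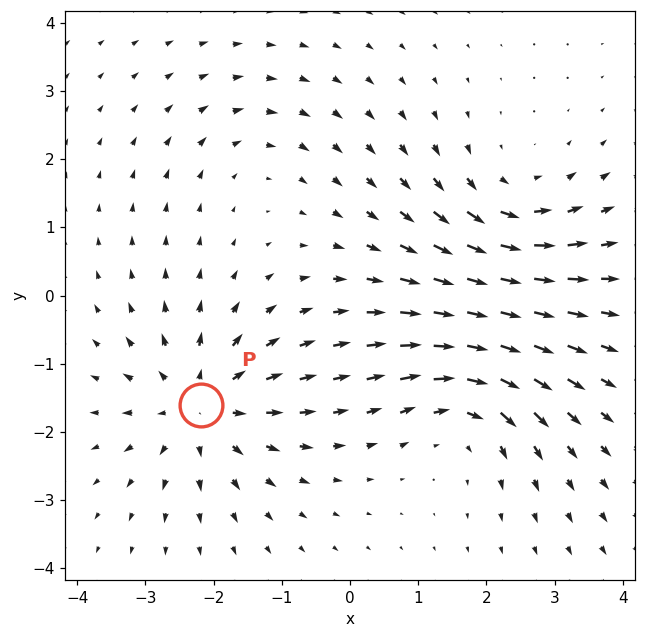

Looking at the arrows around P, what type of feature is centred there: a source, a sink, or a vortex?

source

At P (-2.2, -1.6) the arrows spread outward. Divergence about +5, curl ≈0 — positive divergence with near-zero curl is a source.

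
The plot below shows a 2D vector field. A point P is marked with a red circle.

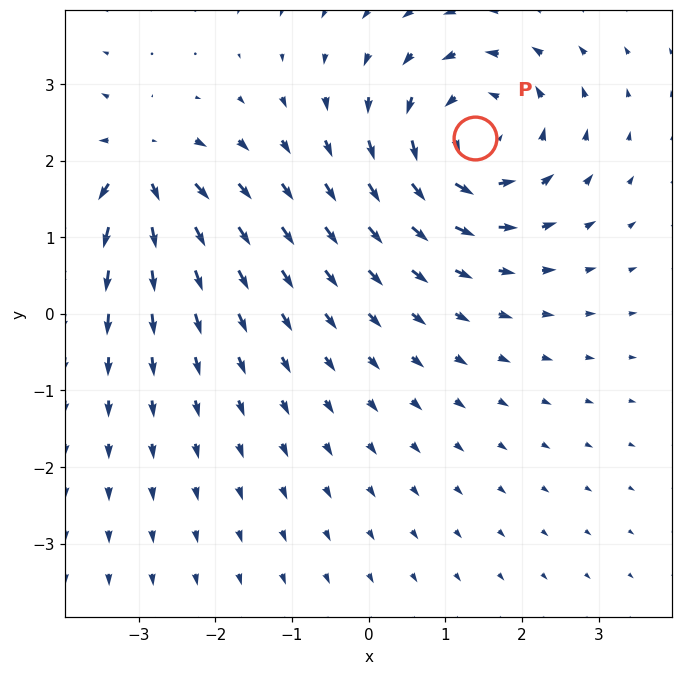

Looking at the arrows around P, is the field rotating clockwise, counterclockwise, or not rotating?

counterclockwise

Near P at (1.4, 2.3) the arrows circulate counterclockwise. The curl (z-component) there is about +4; positive curl means counterclockwise rotation.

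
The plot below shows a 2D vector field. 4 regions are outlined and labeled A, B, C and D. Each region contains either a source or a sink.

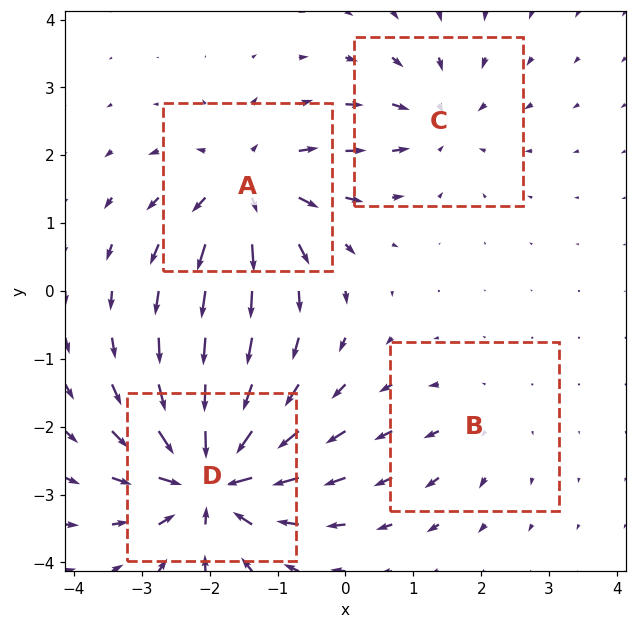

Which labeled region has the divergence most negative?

Divergence at each region's feature centre — A: about +6, B: about +2, C: about -4, D: about -8. Region D is most negative.

D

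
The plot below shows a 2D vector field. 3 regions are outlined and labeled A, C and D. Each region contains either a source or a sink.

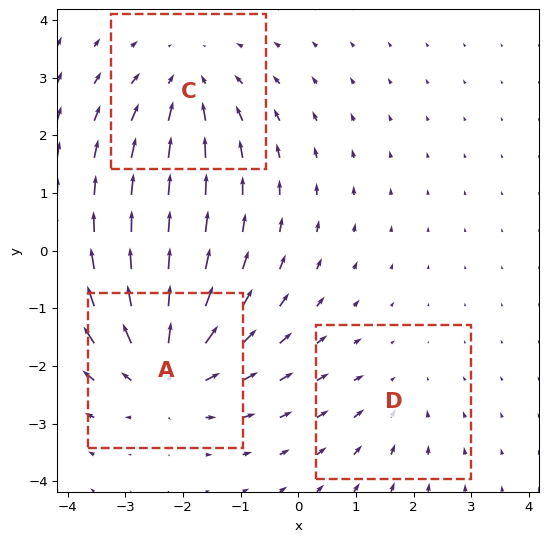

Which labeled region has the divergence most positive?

A

Divergence at each region's feature centre — A: about +4, C: about -3, D: about -2. Region A is most positive.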